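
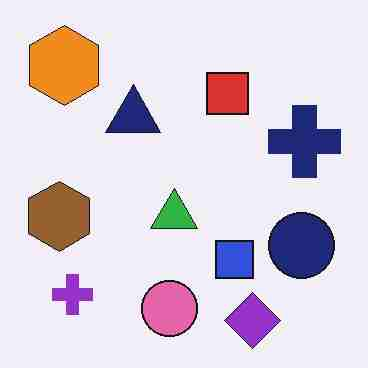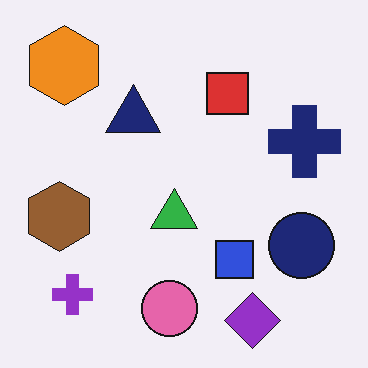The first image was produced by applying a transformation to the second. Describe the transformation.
The transformation is: degraded with heavy JPEG compression.

Blocky 8×8 compression artifacts appear around shape edges and the flat background shows ringing — characteristic JPEG degradation.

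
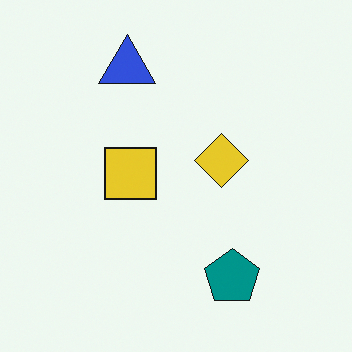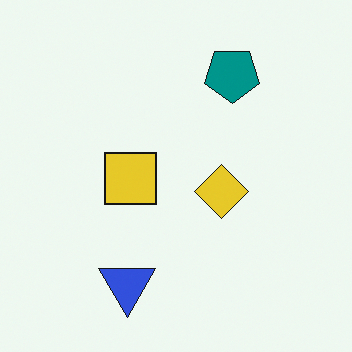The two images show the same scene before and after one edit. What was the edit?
Flipped vertically (top ↔ bottom).

The blue triangle is in the top of the first image and the bottom of the second — shapes on opposite sides of the horizontal midline have swapped in a mirror flip.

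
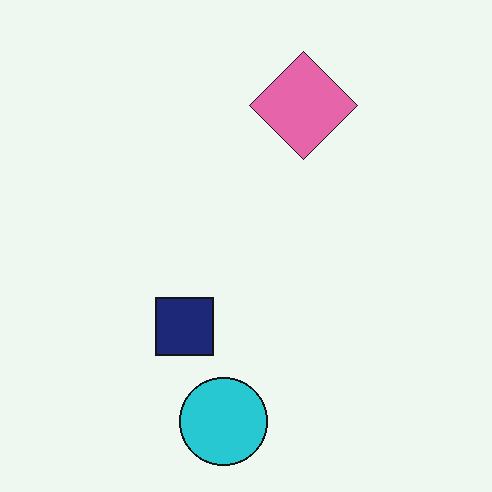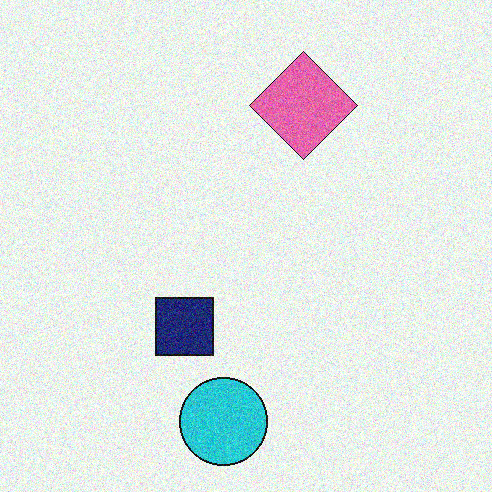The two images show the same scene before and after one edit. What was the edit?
The transformation is: degraded with visible gaussian noise.

Random speckle covers the whole image, including the flat background.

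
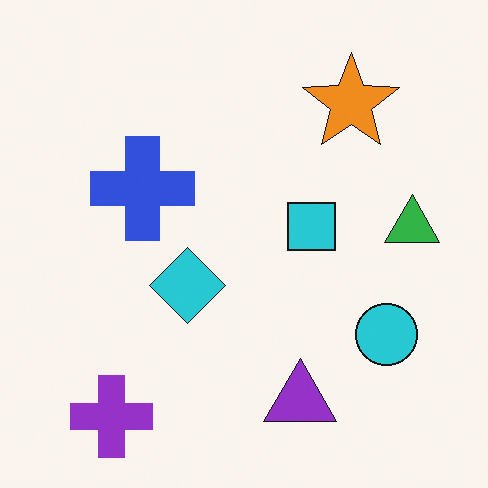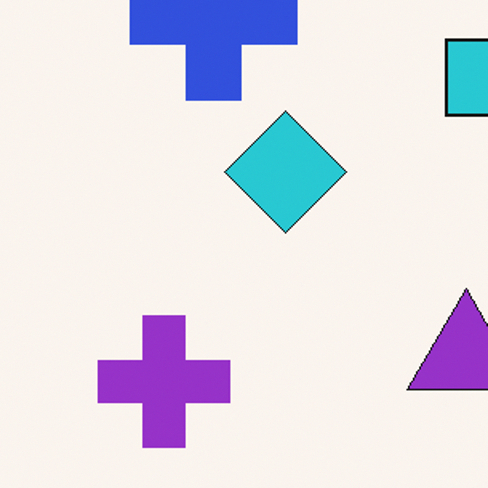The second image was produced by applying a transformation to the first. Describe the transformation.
This is the original image cropped to a modestly smaller region and rescaled.

The visible shapes are larger and the field of view is narrower; shapes near the original edges may be partly or wholly outside the frame — a crop-and-rescale.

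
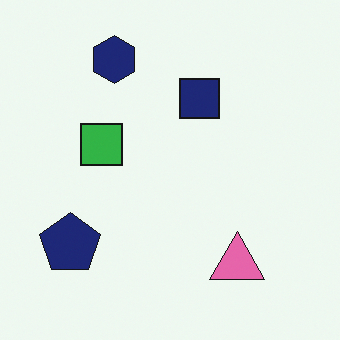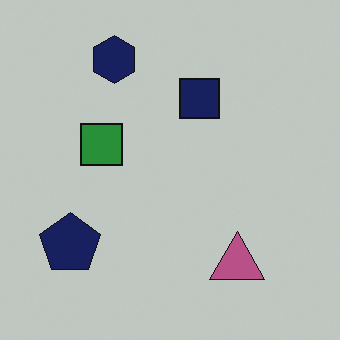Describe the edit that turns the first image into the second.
It was slightly darkened.

Every pixel — background and shapes alike — is uniformly darkened.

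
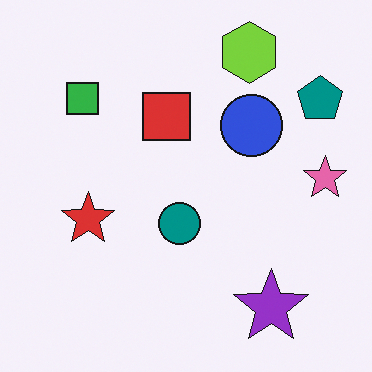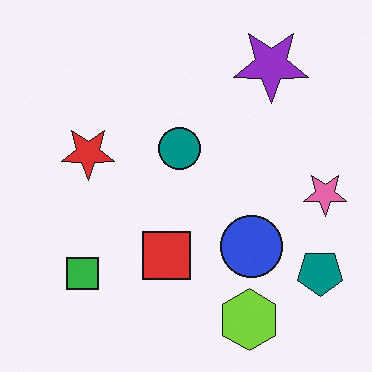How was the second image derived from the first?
It was flipped vertically (top ↔ bottom).

The lime hexagon is in the top-right of the first image and the bottom-right of the second — shapes on opposite sides of the horizontal midline have swapped in a mirror flip.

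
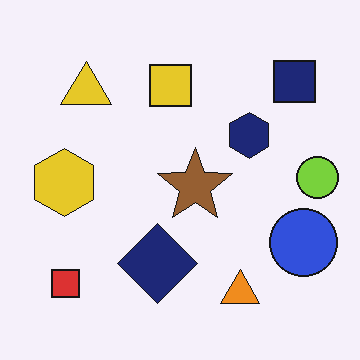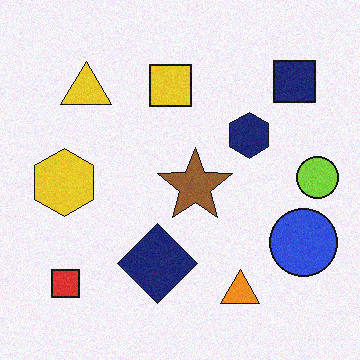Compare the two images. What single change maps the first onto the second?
The image was degraded with light additive noise.

Random speckle covers the whole image, including the flat background.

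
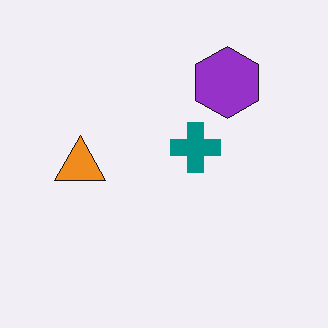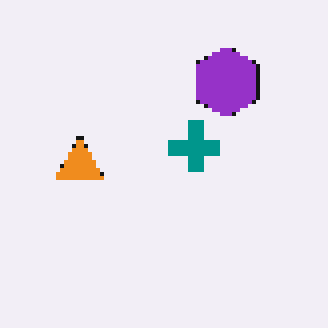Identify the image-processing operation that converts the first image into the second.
The transformation is: lightly pixelated (a mild mosaic effect).

Shapes are reduced to large square blocks; fine edges and outlines are lost — a downscale-then-upscale (mosaic) effect.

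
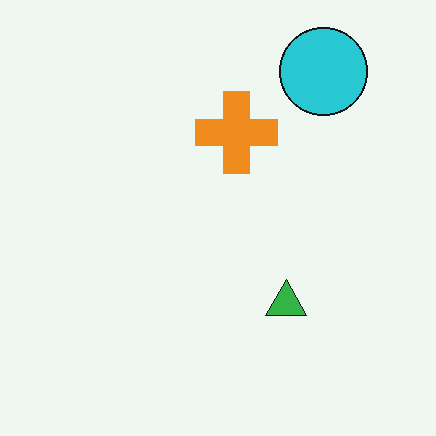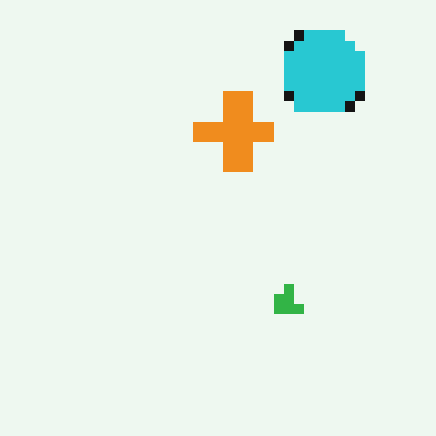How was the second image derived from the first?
Heavily pixelated into large blocks.

Shapes are reduced to large square blocks; fine edges and outlines are lost — a downscale-then-upscale (mosaic) effect.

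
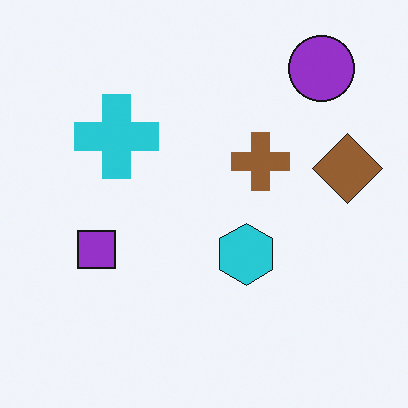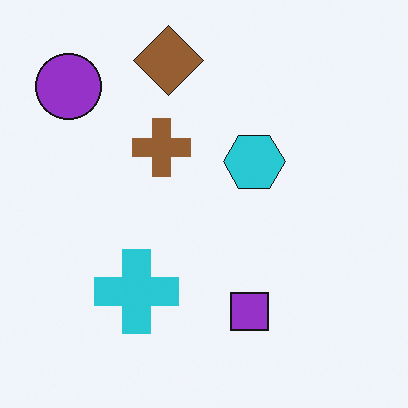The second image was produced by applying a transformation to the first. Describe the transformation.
It was rotated 90° counter-clockwise.

The purple circle sits in the top-right of the first image and the top-left of the second — consistent with a whole-image 90° counter-clockwise rotation.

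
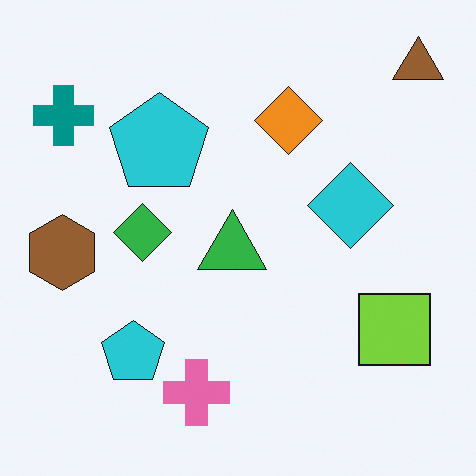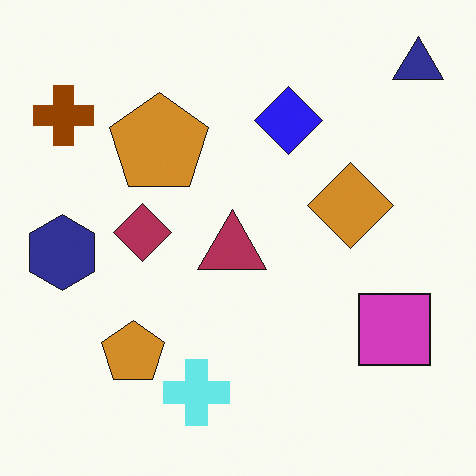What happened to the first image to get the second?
Hue-shifted by a large amount.

Every shape's color has rotated by the same amount around the hue wheel — a uniform hue shift.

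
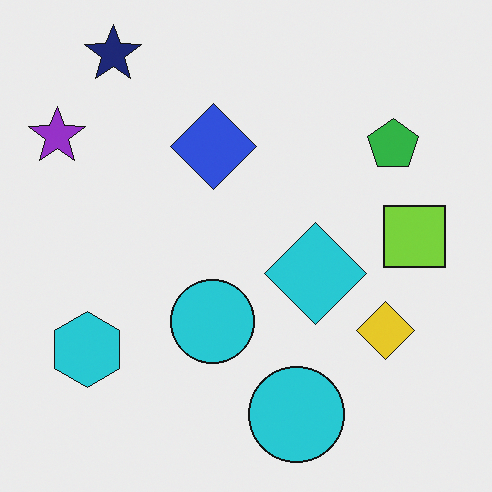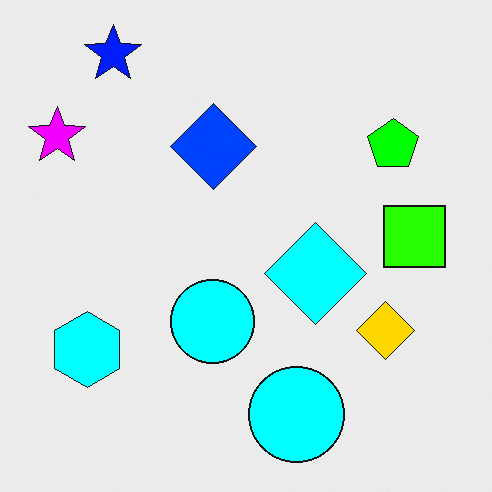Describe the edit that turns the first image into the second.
Made much more vivid (saturation change).

All colors are more vivid — a global saturation change.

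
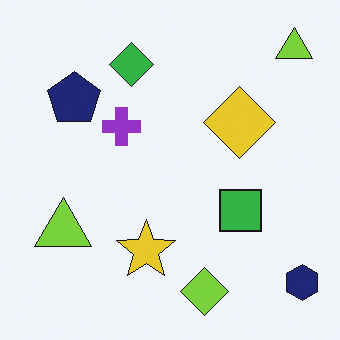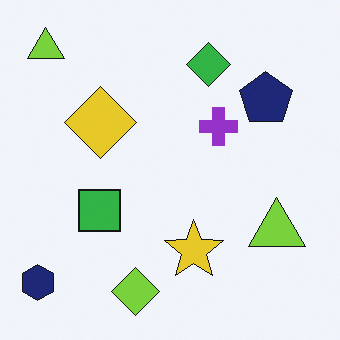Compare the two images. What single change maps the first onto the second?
It was flipped horizontally (left ↔ right).

The navy hexagon is in the bottom-right of the first image and the bottom-left of the second — shapes on opposite sides of the vertical midline have swapped in a mirror flip.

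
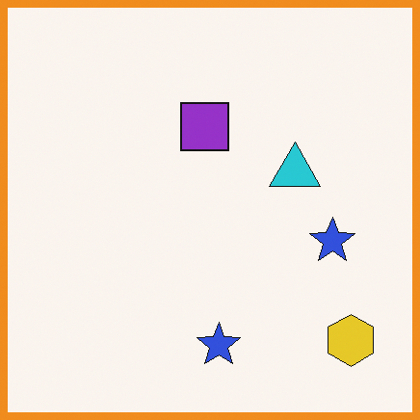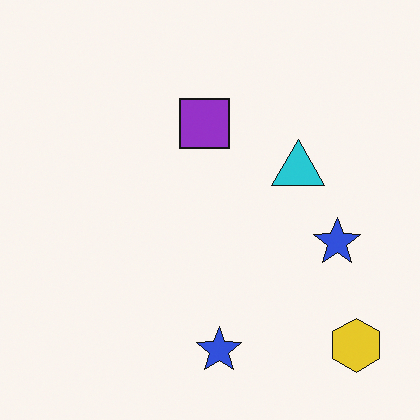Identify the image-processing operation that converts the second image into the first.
It was framed with a orange border.

A solid orange frame runs around the edge of the first image, with the content slightly shrunk inside it.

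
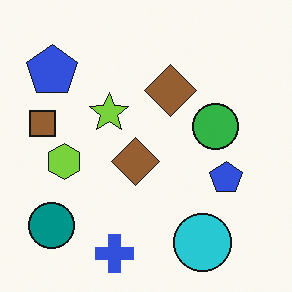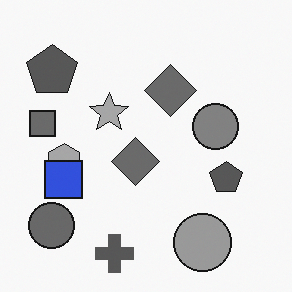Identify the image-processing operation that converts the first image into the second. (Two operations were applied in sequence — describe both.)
The image was converted to grayscale, then overlaid with an additional blue square.

All color is removed — every shape is now a shade of grey. A blue square appears in the second image that is absent from the first.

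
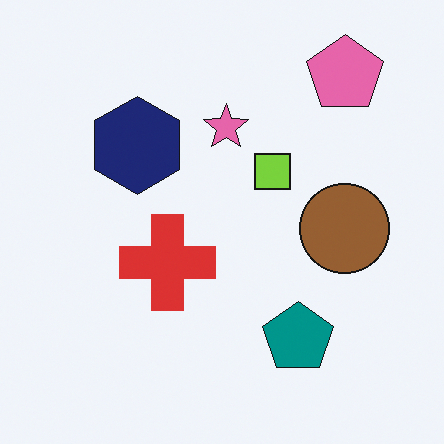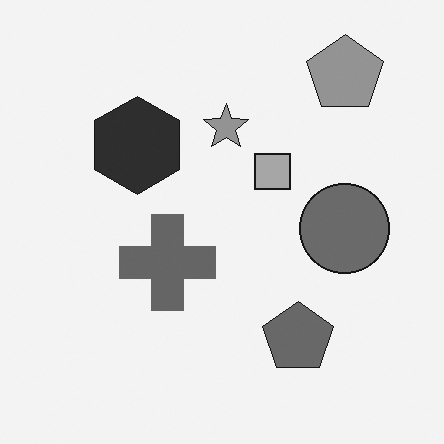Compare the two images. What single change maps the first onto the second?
Converted to grayscale.

All color is removed — every shape is now a shade of grey.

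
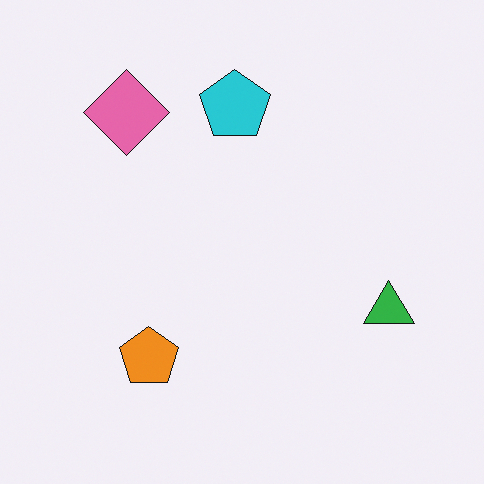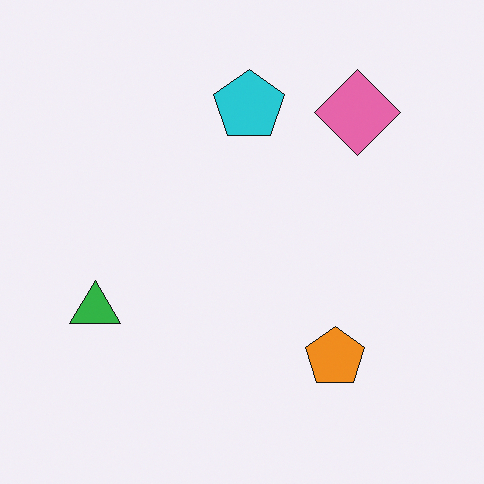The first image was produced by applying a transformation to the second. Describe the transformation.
Flipped horizontally (left ↔ right).

The green triangle is in the left of the second image and the right of the first — shapes on opposite sides of the vertical midline have swapped in a mirror flip.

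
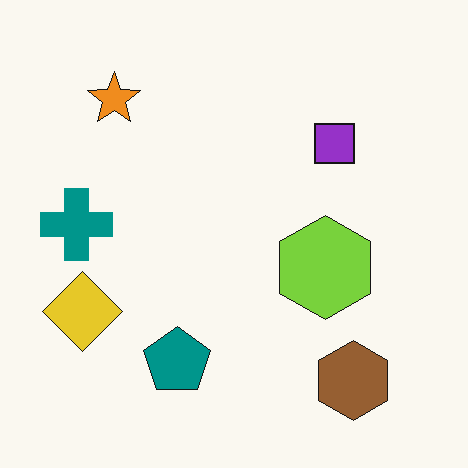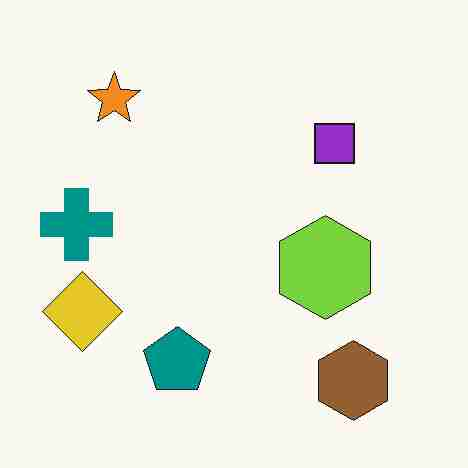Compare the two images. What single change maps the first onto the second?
The image was heavily JPEG-compressed with obvious blocking artifacts.

Blocky 8×8 compression artifacts appear around shape edges and the flat background shows ringing — characteristic JPEG degradation.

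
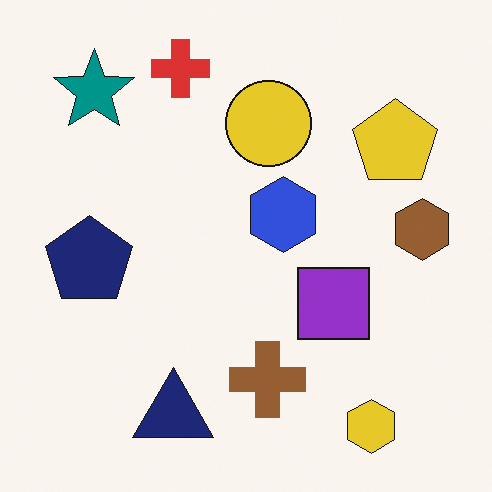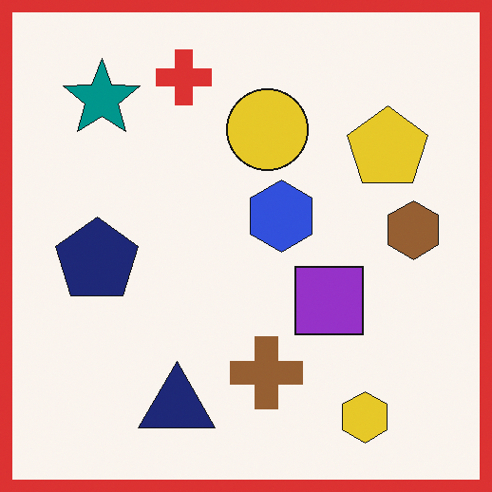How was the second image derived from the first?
The second image is the first framed with a red border.

A solid red frame runs around the edge of the second image, with the content slightly shrunk inside it.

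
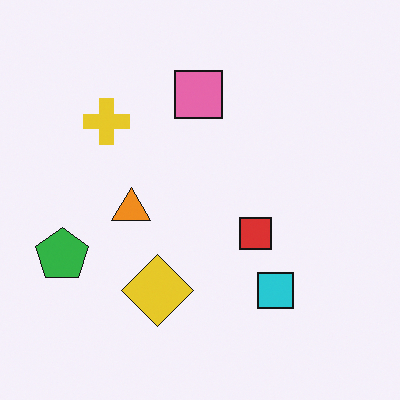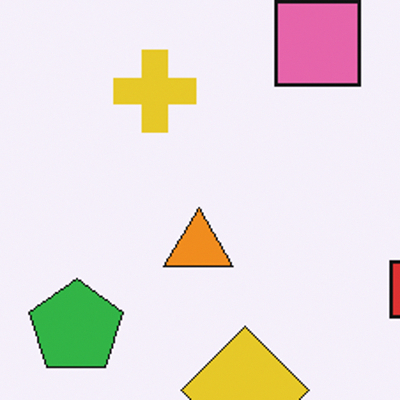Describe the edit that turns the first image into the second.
It was cropped to a noticeably smaller region and rescaled.

The visible shapes are larger and the field of view is narrower; shapes near the original edges may be partly or wholly outside the frame — a crop-and-rescale.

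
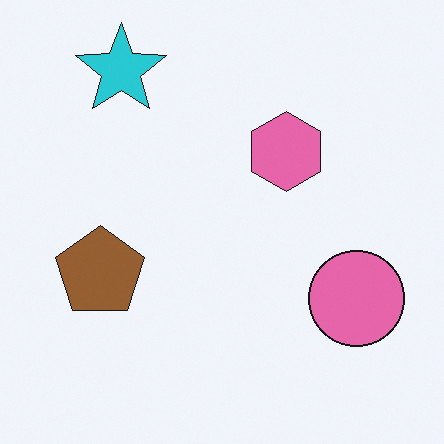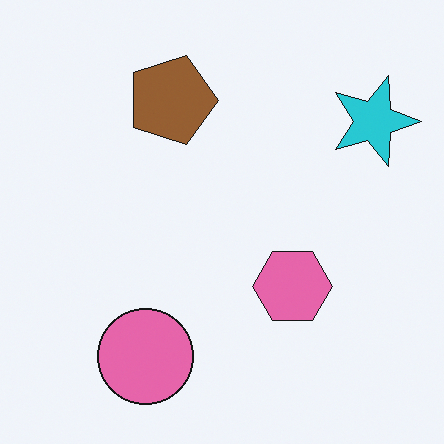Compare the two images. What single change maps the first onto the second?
It was rotated 90° clockwise.

The cyan star sits in the top-left of the first image and the top-right of the second — consistent with a whole-image 90° clockwise rotation.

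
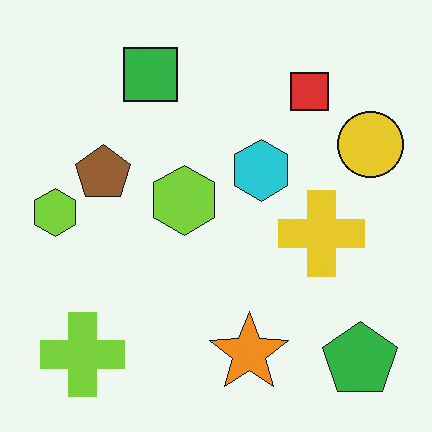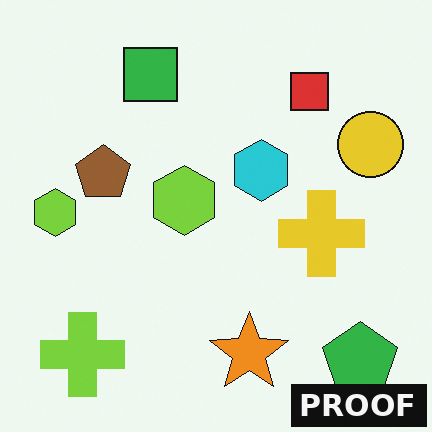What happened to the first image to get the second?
The transformation is: watermarked with the text "PROOF" in the lower-right corner.

A dark label reading "PROOF" appears in the lower-right corner.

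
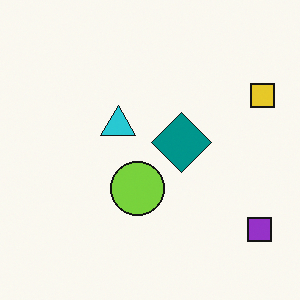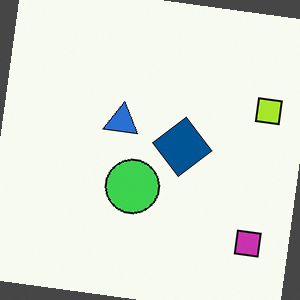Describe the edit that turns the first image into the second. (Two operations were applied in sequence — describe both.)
It was hue-shifted slightly, then rotated clockwise by a slight angle.

Every shape's color has rotated by the same amount around the hue wheel — a uniform hue shift. Every shape is tilted by the same angle and the image corners show triangular fill wedges — a whole-image rotation by a non-right angle.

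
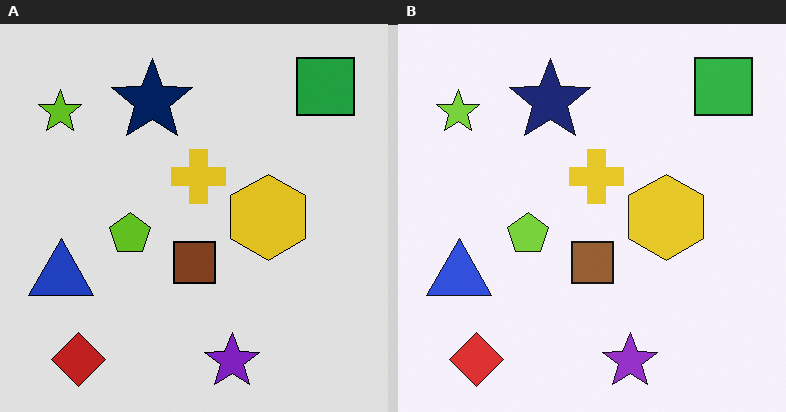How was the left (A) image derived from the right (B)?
Moderately posterized.

Each flat color has snapped to a coarser quantized level — most visibly, the near-white background has dropped to a flat grey.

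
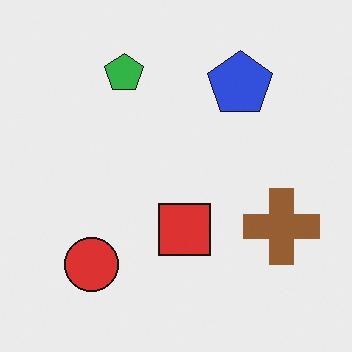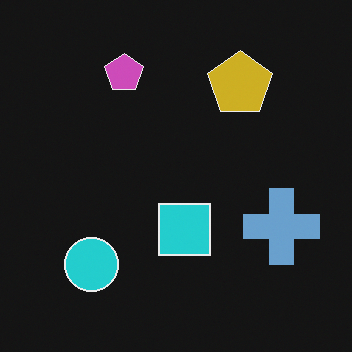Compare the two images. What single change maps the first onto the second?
The transformation is: color-inverted (negative).

The light background has become dark and every shape's color is its complement — a photographic negative.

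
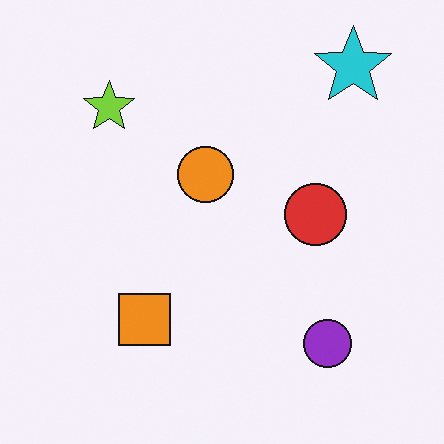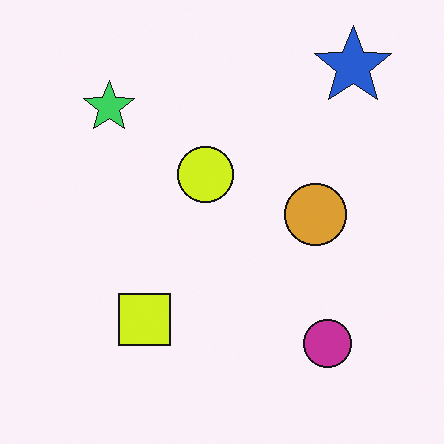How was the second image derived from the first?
The transformation is: hue-shifted slightly.

Every shape's color has rotated by the same amount around the hue wheel — a uniform hue shift.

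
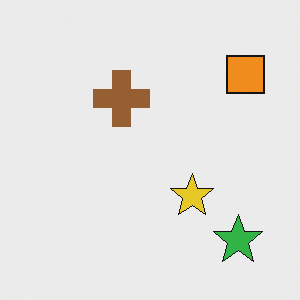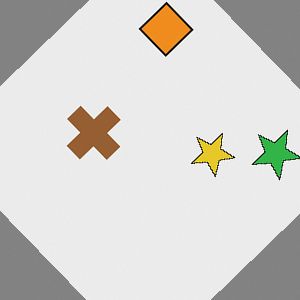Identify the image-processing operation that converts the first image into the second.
The second image is the first rotated counter-clockwise by a large amount — several tens of degrees.

Every shape is tilted by the same angle and the image corners show triangular fill wedges — a whole-image rotation by a non-right angle.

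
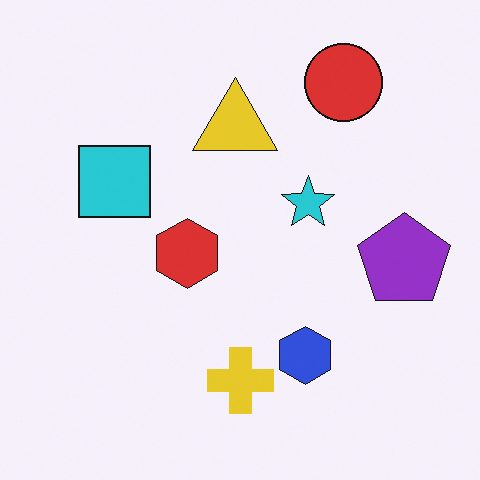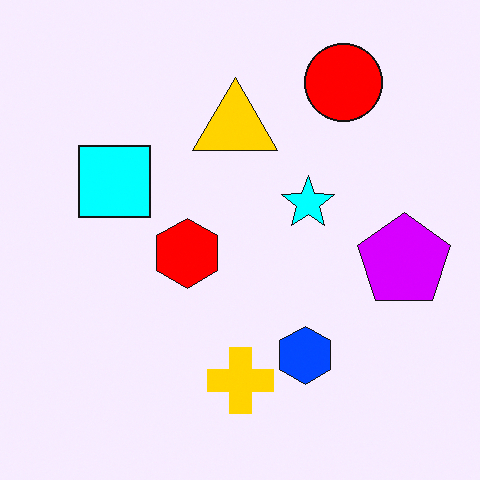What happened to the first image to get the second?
This is the original image heavily oversaturated.

All colors are more vivid — a global saturation change.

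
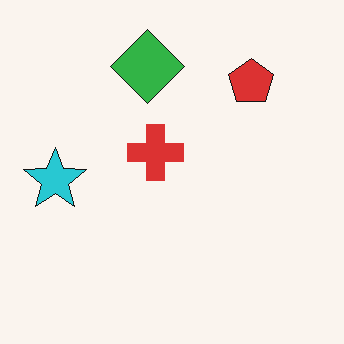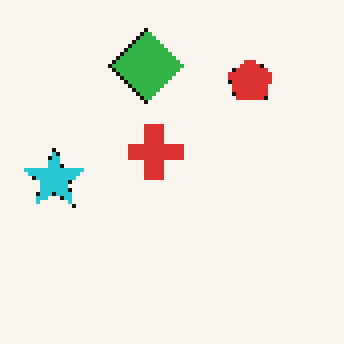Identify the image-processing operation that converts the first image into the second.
The image was lightly pixelated (a mild mosaic effect).

Shapes are reduced to large square blocks; fine edges and outlines are lost — a downscale-then-upscale (mosaic) effect.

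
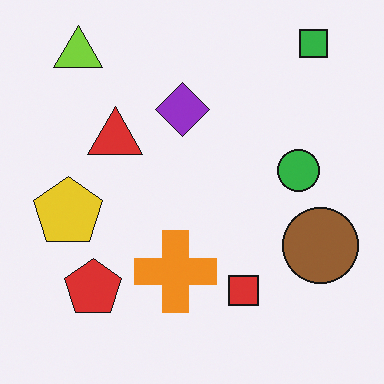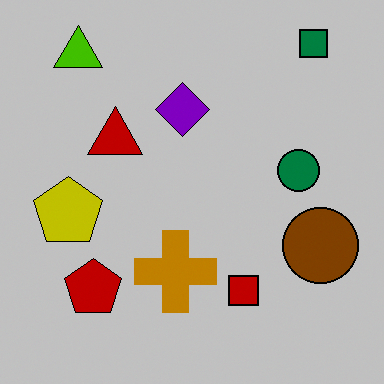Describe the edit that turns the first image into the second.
The image was heavily posterized to just a handful of flat colors.

Each flat color has snapped to a coarser quantized level — most visibly, the near-white background has dropped to a flat grey.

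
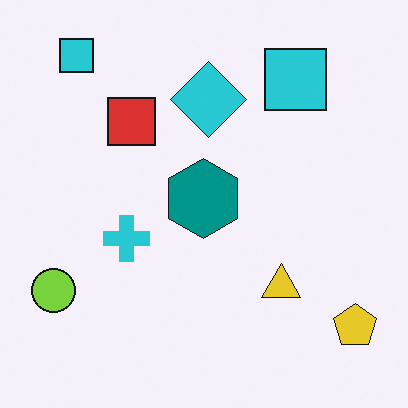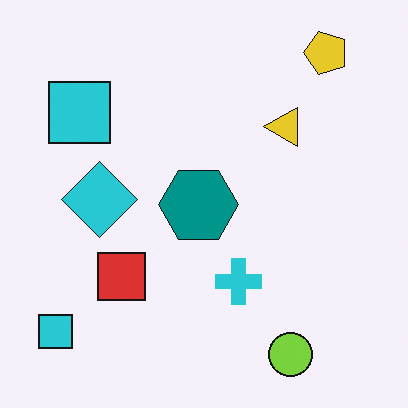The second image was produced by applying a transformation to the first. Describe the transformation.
The second image is the first rotated 90° counter-clockwise.

The yellow pentagon sits in the bottom-right of the first image and the top-right of the second — consistent with a whole-image 90° counter-clockwise rotation.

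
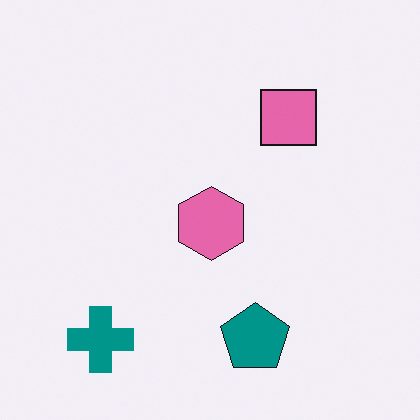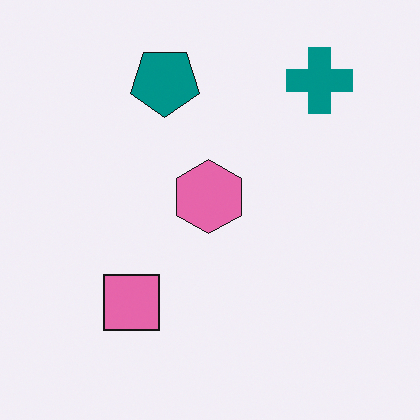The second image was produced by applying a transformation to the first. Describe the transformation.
The second image is the first rotated 180°.

The teal cross sits in the bottom-left of the first image and the top-right of the second — consistent with a whole-image 180° rotation.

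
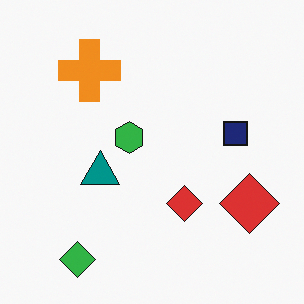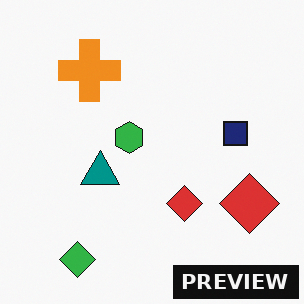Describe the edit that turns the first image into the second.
Watermarked with the text "PREVIEW" in the lower-right corner.

A dark label reading "PREVIEW" appears in the lower-right corner.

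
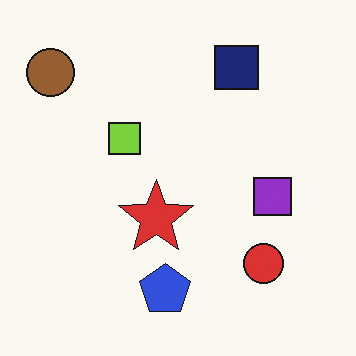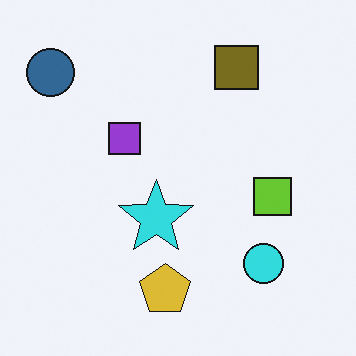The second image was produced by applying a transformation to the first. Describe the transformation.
The transformation is: hue-shifted by a large amount.

Every shape's color has rotated by the same amount around the hue wheel — a uniform hue shift.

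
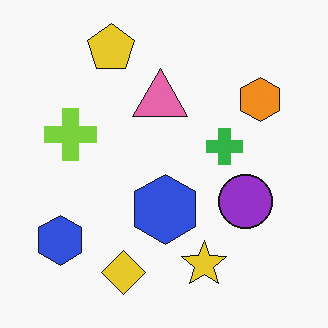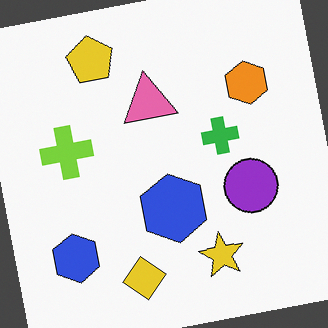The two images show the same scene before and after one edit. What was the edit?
This is the original image rotated counter-clockwise by a slight angle.

Every shape is tilted by the same angle and the image corners show triangular fill wedges — a whole-image rotation by a non-right angle.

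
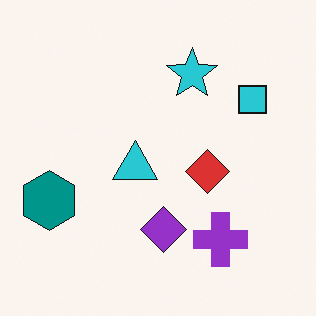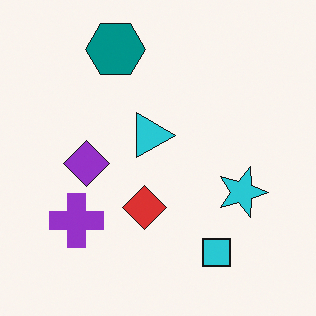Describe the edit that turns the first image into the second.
This is the original image rotated 90° clockwise.

The teal hexagon sits in the left of the first image and the top of the second — consistent with a whole-image 90° clockwise rotation.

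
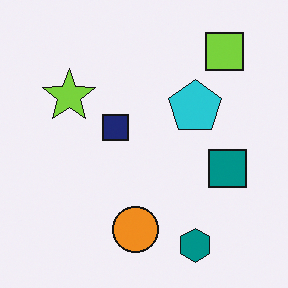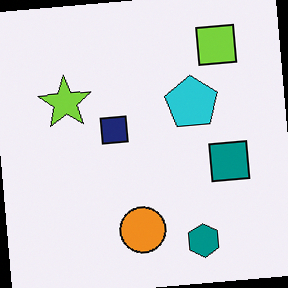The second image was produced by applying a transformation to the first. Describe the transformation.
Rotated counter-clockwise by a small amount.

Every shape is tilted by the same angle and the image corners show triangular fill wedges — a whole-image rotation by a non-right angle.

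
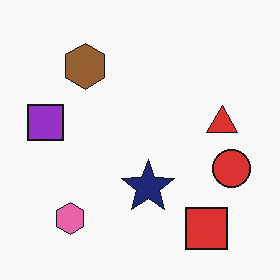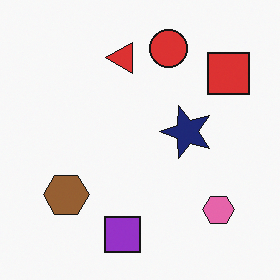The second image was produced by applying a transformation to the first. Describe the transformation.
It was rotated 90° counter-clockwise.

The red square sits in the bottom-right of the first image and the top-right of the second — consistent with a whole-image 90° counter-clockwise rotation.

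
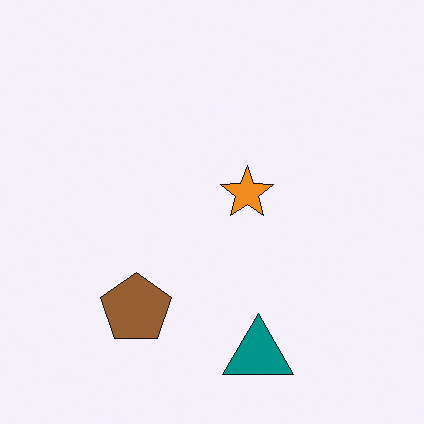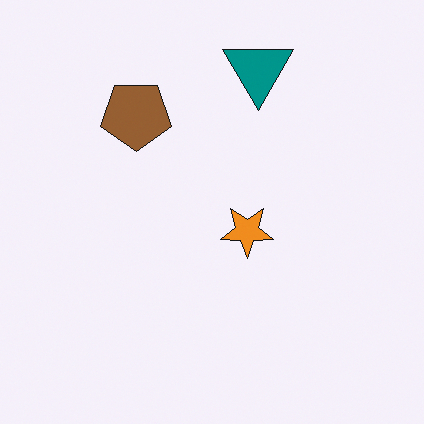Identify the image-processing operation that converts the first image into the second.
The second image is the first flipped vertically (top ↔ bottom).

The teal triangle is in the bottom of the first image and the top of the second — shapes on opposite sides of the horizontal midline have swapped in a mirror flip.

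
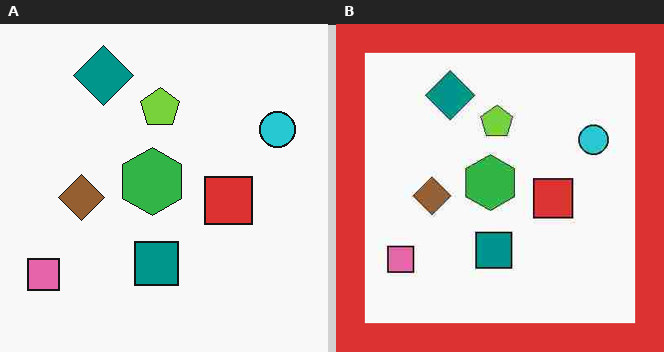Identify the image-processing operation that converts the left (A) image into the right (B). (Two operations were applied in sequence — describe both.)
The right (B) image is the left (A) heavily JPEG-compressed with obvious blocking artifacts, then framed with a red border.

Blocky 8×8 compression artifacts appear around shape edges and the flat background shows ringing — characteristic JPEG degradation. A solid red frame runs around the edge of the right (B) image, with the content slightly shrunk inside it.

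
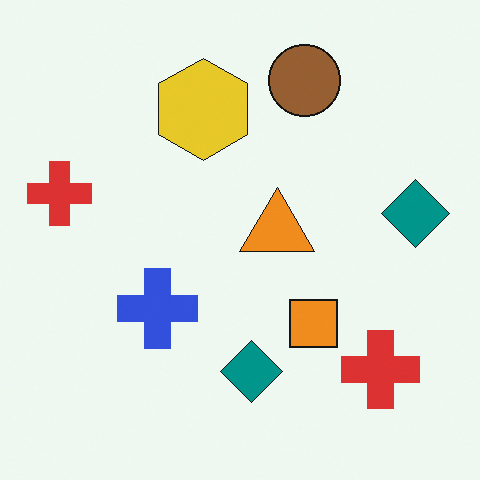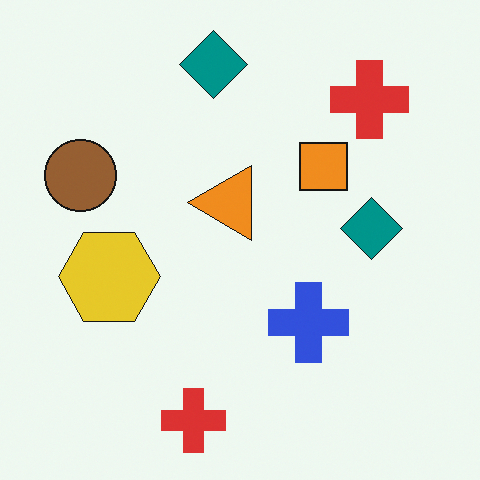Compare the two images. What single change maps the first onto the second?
The image was rotated 90° counter-clockwise.

The brown circle sits in the top of the first image and the left of the second — consistent with a whole-image 90° counter-clockwise rotation.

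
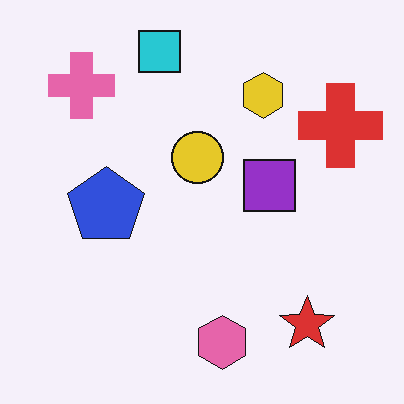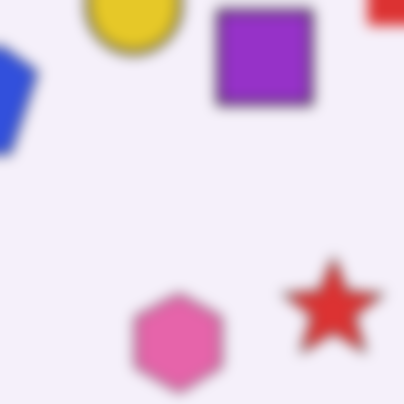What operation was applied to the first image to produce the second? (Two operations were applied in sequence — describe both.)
The image was cropped to a noticeably smaller region and rescaled, then heavily blurred.

The visible shapes are larger and the field of view is narrower; shapes near the original edges may be partly or wholly outside the frame — a crop-and-rescale. Shape edges and outlines are uniformly softened across the whole image.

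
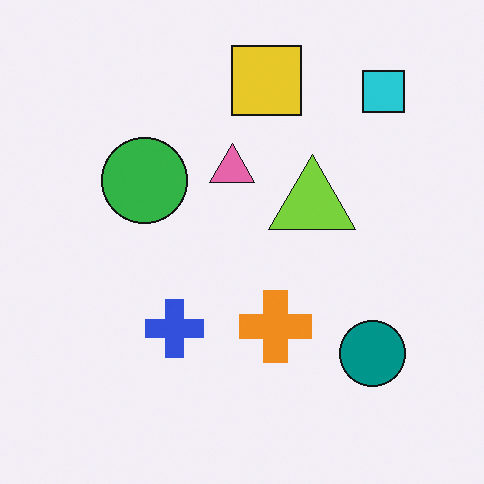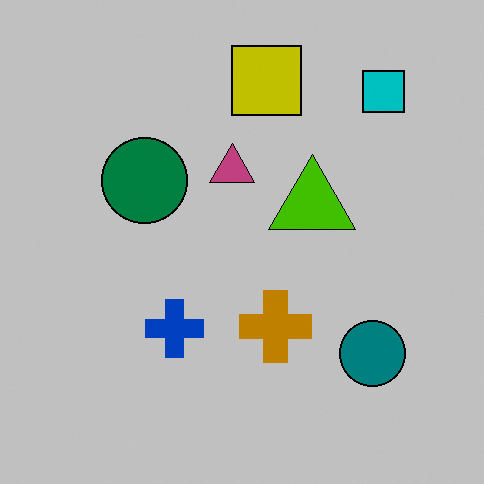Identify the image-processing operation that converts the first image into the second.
It was aggressively posterized.

Each flat color has snapped to a coarser quantized level — most visibly, the near-white background has dropped to a flat grey.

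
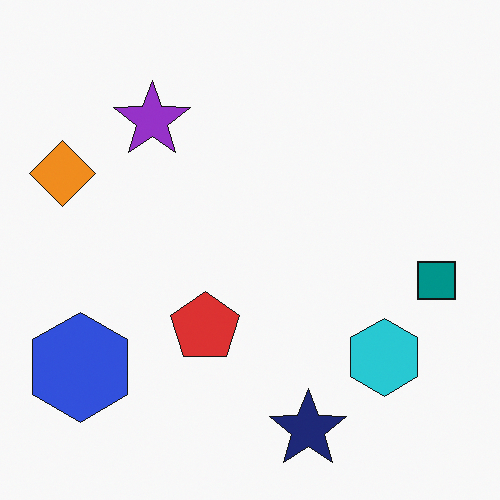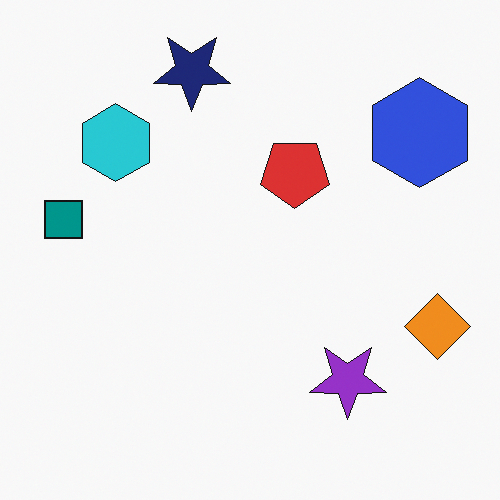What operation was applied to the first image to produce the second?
Rotated 180°.

The blue hexagon sits in the bottom-left of the first image and the top-right of the second — consistent with a whole-image 180° rotation.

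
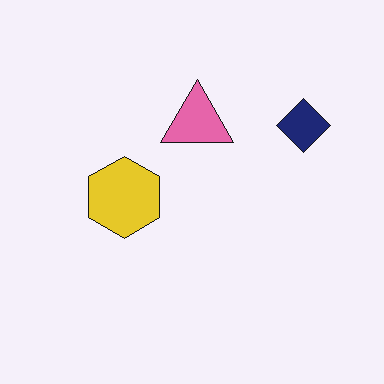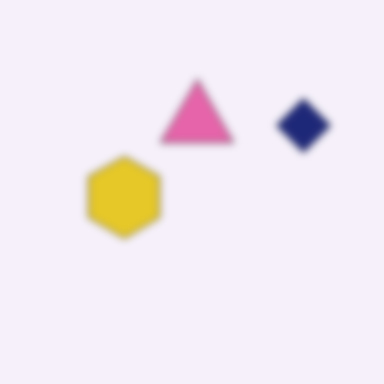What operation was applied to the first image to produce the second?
The image was moderately blurred.

Shape edges and outlines are uniformly softened across the whole image.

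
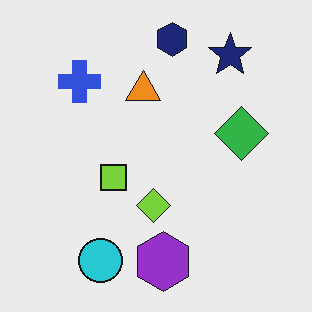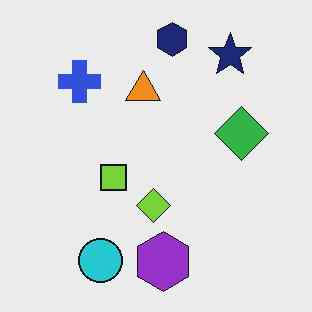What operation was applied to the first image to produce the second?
Given moderate JPEG compression.

Blocky 8×8 compression artifacts appear around shape edges and the flat background shows ringing — characteristic JPEG degradation.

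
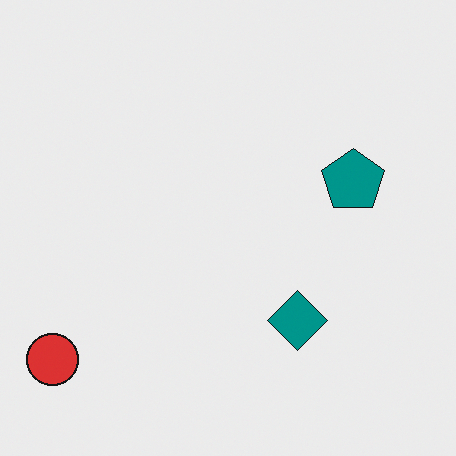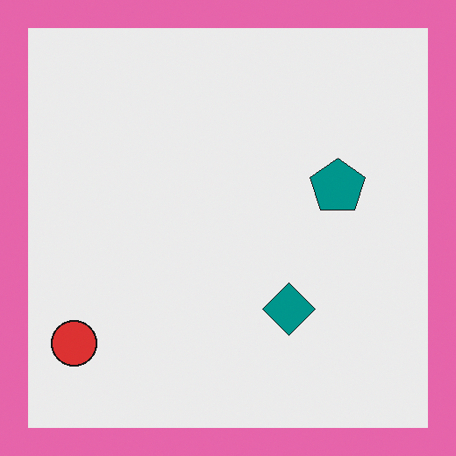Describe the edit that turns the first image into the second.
The image was framed with a pink border.

A solid pink frame runs around the edge of the second image, with the content slightly shrunk inside it.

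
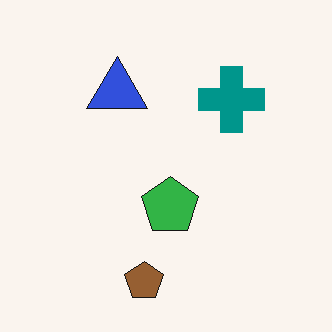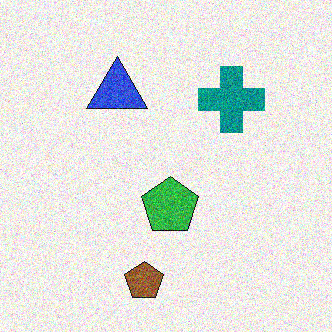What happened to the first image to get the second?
The second image is the first degraded with a thick layer of grain.

Random speckle covers the whole image, including the flat background.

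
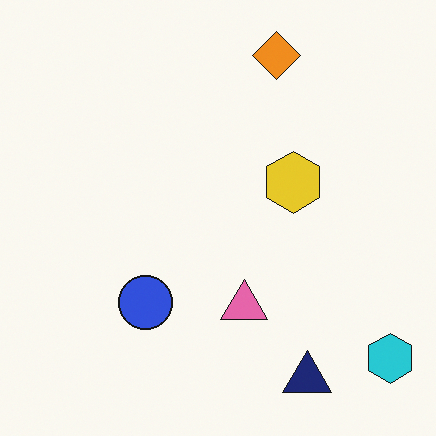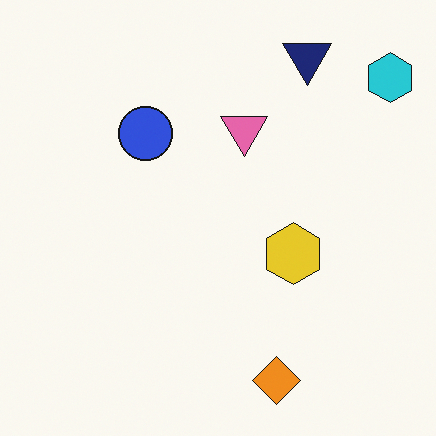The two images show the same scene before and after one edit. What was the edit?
The image was flipped vertically (top ↔ bottom).

The orange diamond is in the top of the first image and the bottom of the second — shapes on opposite sides of the horizontal midline have swapped in a mirror flip.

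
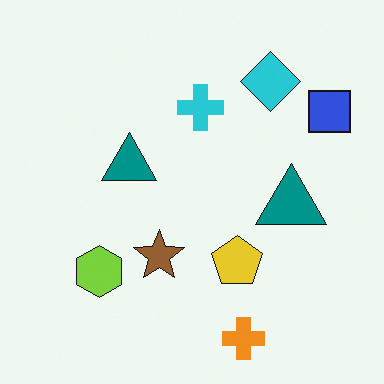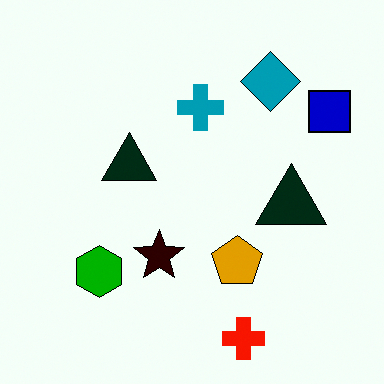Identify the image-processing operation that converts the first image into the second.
Given much higher contrast.

Tones are pushed away from mid-grey across the whole image — a global contrast change.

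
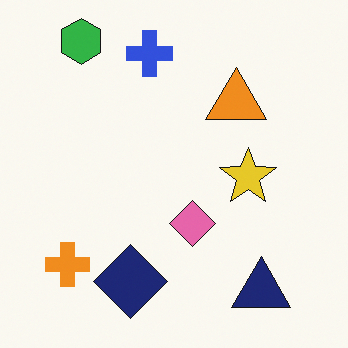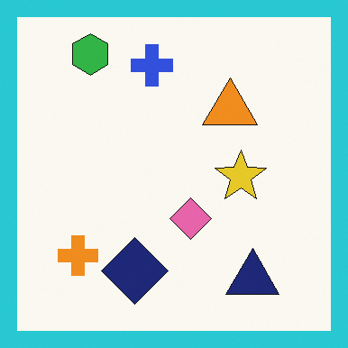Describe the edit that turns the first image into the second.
The second image is the first framed with a cyan border.

A solid cyan frame runs around the edge of the second image, with the content slightly shrunk inside it.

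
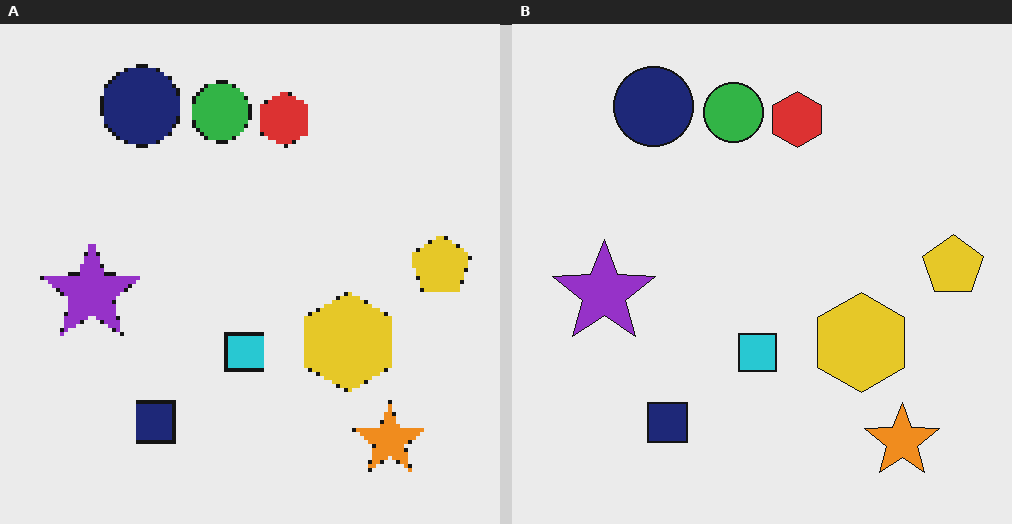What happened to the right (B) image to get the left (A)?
It was lightly pixelated (a mild mosaic effect).

Shapes are reduced to large square blocks; fine edges and outlines are lost — a downscale-then-upscale (mosaic) effect.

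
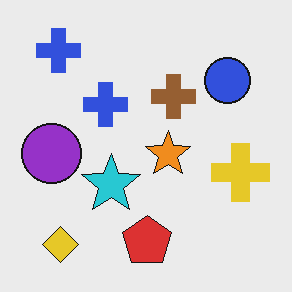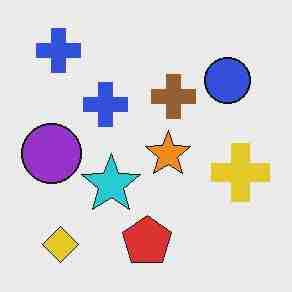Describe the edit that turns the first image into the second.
This is the original image degraded with heavy JPEG compression.

Blocky 8×8 compression artifacts appear around shape edges and the flat background shows ringing — characteristic JPEG degradation.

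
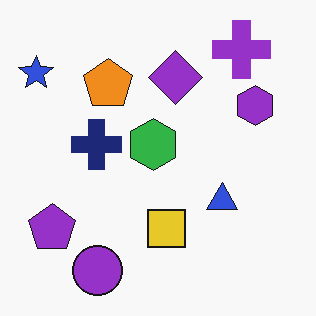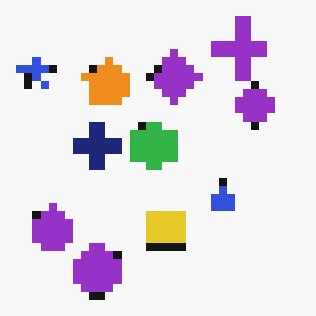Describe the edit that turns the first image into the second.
It was pixelated into visible square blocks.

Shapes are reduced to large square blocks; fine edges and outlines are lost — a downscale-then-upscale (mosaic) effect.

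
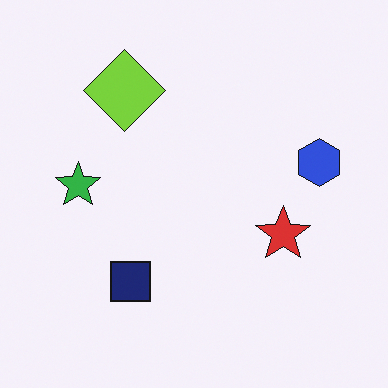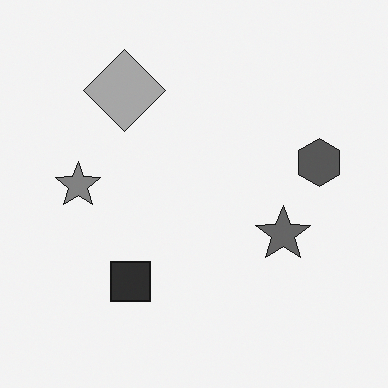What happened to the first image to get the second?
This is the original image converted to grayscale.

All color is removed — every shape is now a shade of grey.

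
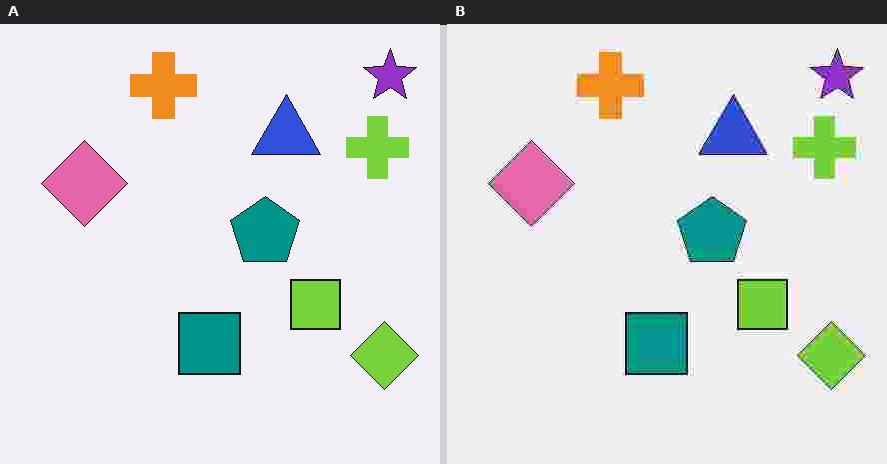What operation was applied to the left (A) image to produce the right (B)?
This is the original image degraded with heavy JPEG compression.

Blocky 8×8 compression artifacts appear around shape edges and the flat background shows ringing — characteristic JPEG degradation.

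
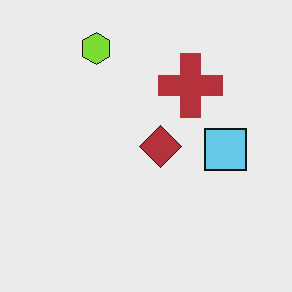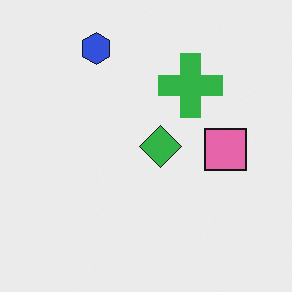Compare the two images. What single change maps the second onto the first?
The image was hue-shifted by a large amount.

Every shape's color has rotated by the same amount around the hue wheel — a uniform hue shift.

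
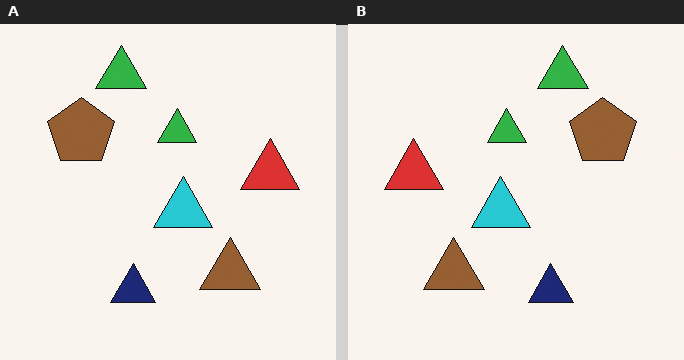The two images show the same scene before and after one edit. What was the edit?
The image was flipped horizontally (left ↔ right).

The red triangle is in the right of the left (A) image and the left of the right (B) — shapes on opposite sides of the vertical midline have swapped in a mirror flip.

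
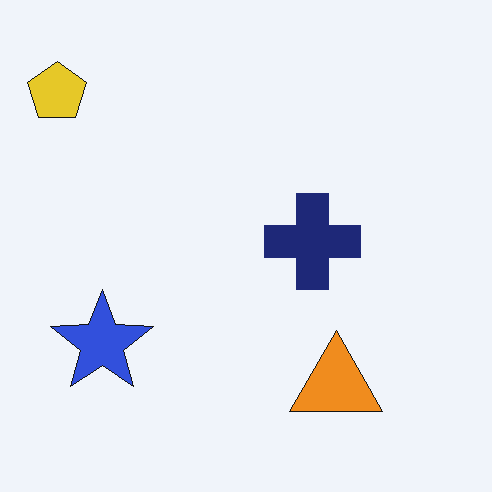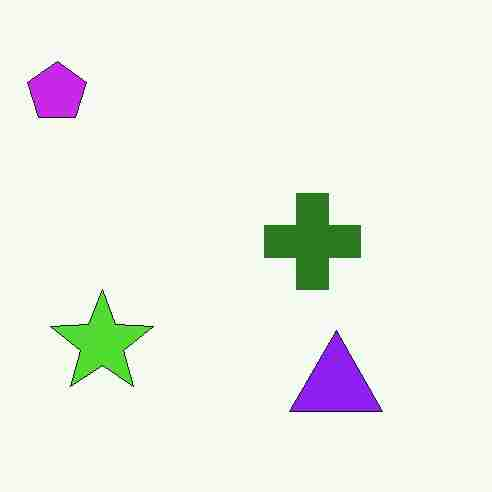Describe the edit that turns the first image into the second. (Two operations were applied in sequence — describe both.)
This is the original image hue-shifted by a large amount, then degraded with heavy JPEG compression.

Every shape's color has rotated by the same amount around the hue wheel — a uniform hue shift. Blocky 8×8 compression artifacts appear around shape edges and the flat background shows ringing — characteristic JPEG degradation.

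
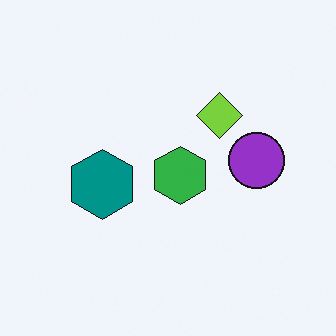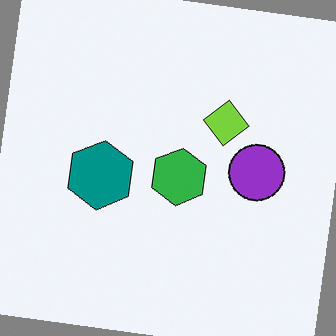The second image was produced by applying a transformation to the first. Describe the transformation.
This is the original image rotated clockwise by a few degrees.

Every shape is tilted by the same angle and the image corners show triangular fill wedges — a whole-image rotation by a non-right angle.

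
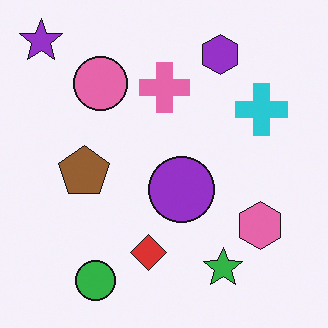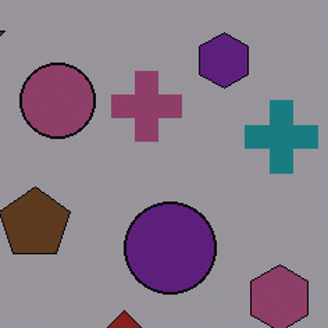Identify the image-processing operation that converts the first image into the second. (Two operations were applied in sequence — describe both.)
The transformation is: noticeably darkened, then cropped to a modestly smaller region and rescaled.

Every pixel — background and shapes alike — is uniformly darkened. The visible shapes are larger and the field of view is narrower; shapes near the original edges may be partly or wholly outside the frame — a crop-and-rescale.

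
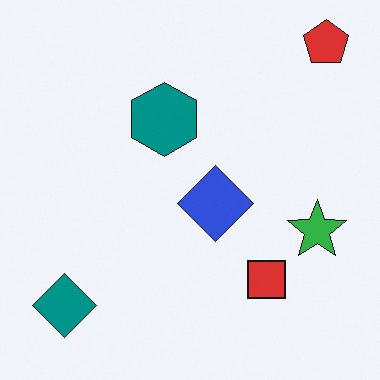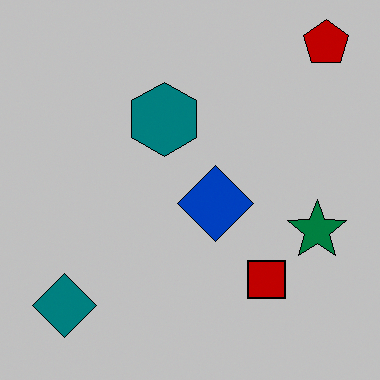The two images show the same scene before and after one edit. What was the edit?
This is the original image heavily posterized to just a handful of flat colors.

Each flat color has snapped to a coarser quantized level — most visibly, the near-white background has dropped to a flat grey.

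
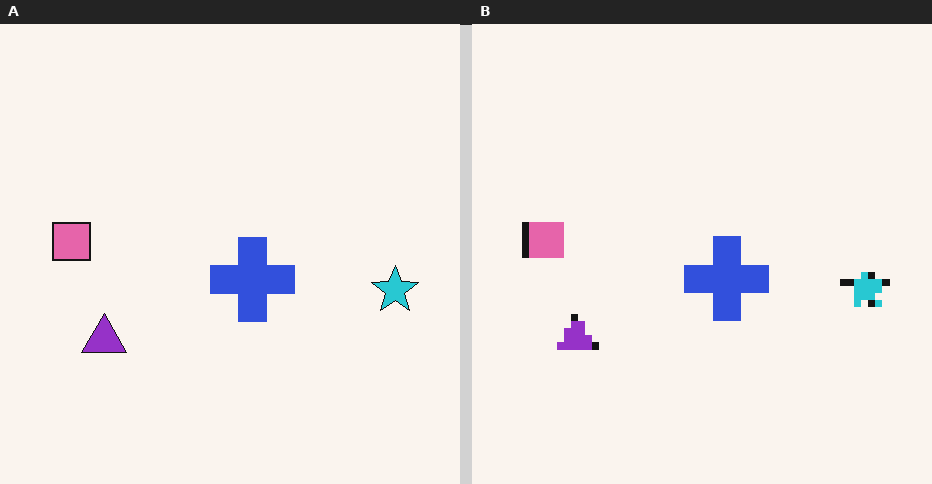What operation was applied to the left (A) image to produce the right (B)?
It was pixelated into visible square blocks.

Shapes are reduced to large square blocks; fine edges and outlines are lost — a downscale-then-upscale (mosaic) effect.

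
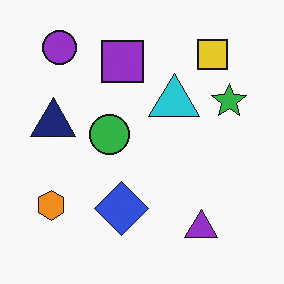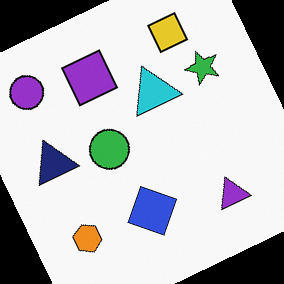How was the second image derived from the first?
Rotated counter-clockwise by a clearly visible amount.

Every shape is tilted by the same angle and the image corners show triangular fill wedges — a whole-image rotation by a non-right angle.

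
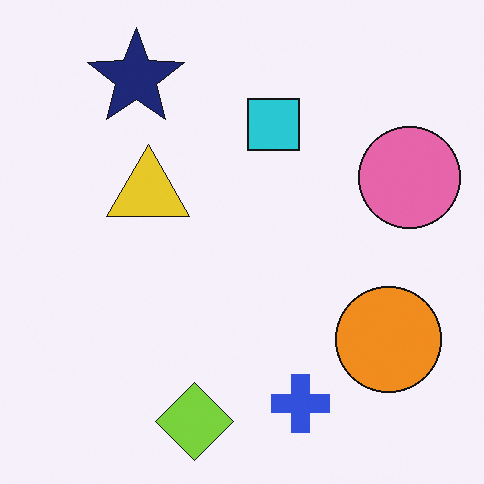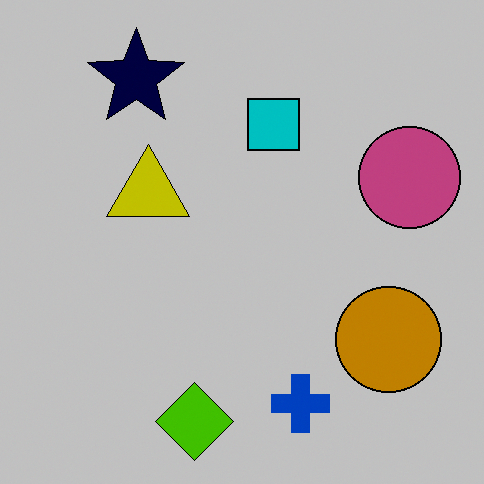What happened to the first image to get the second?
This is the original image heavily posterized to just a handful of flat colors.

Each flat color has snapped to a coarser quantized level — most visibly, the near-white background has dropped to a flat grey.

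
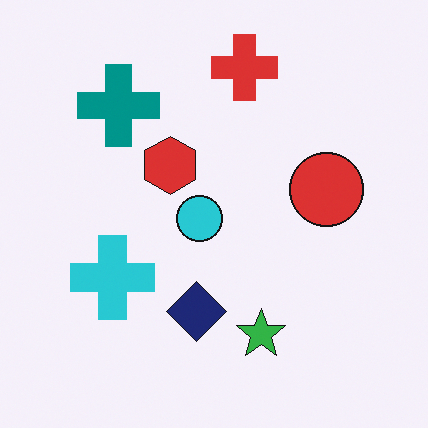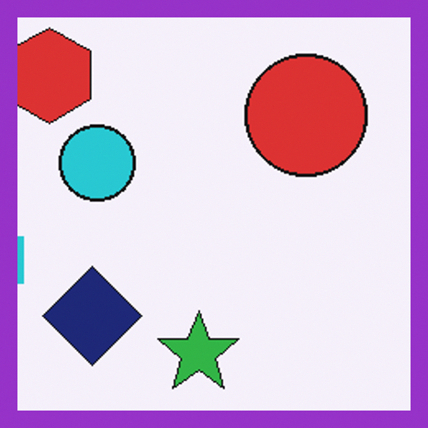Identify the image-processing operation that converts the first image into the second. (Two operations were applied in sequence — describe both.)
It was cropped to a noticeably smaller region and rescaled, then framed with a purple border.

The visible shapes are larger and the field of view is narrower; shapes near the original edges may be partly or wholly outside the frame — a crop-and-rescale. A solid purple frame runs around the edge of the second image, with the content slightly shrunk inside it.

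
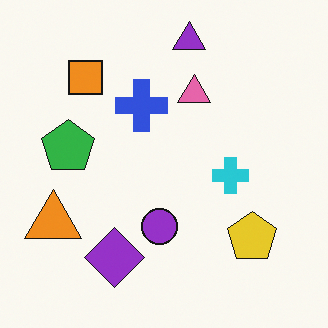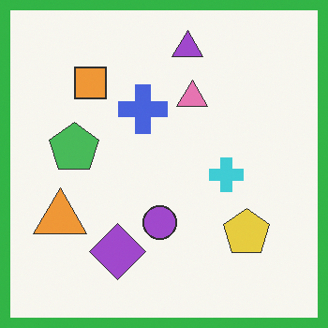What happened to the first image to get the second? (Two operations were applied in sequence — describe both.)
It was given slightly reduced contrast, then framed with a green border.

Tones are pushed toward mid-grey across the whole image — a global contrast change. A solid green frame runs around the edge of the second image, with the content slightly shrunk inside it.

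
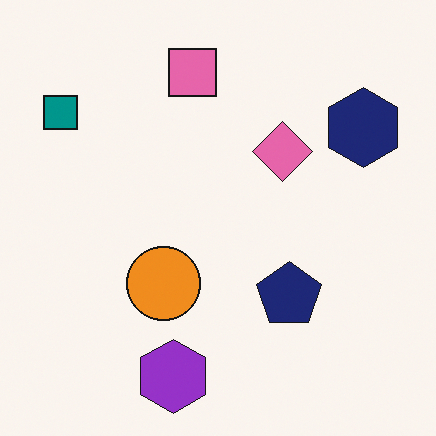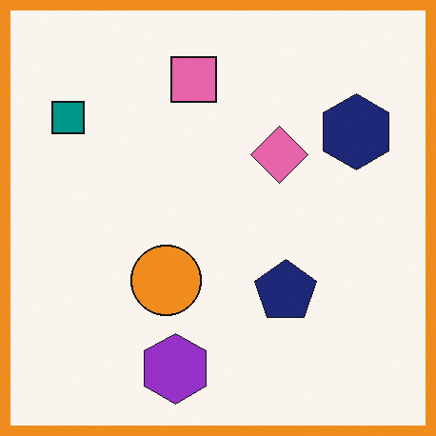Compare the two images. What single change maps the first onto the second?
The transformation is: framed with a orange border.

A solid orange frame runs around the edge of the second image, with the content slightly shrunk inside it.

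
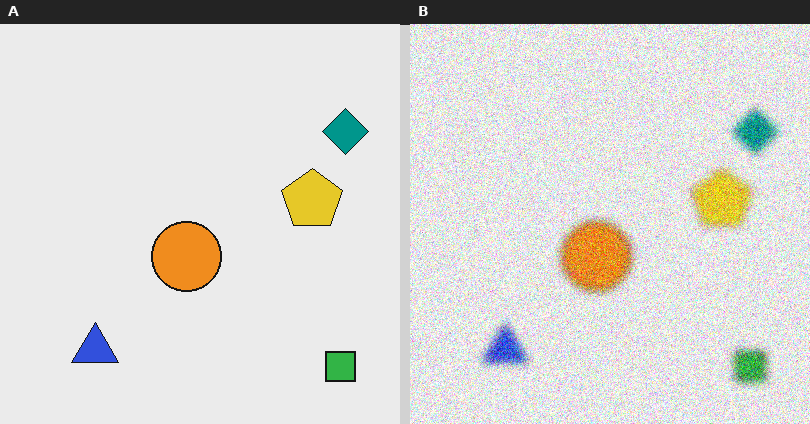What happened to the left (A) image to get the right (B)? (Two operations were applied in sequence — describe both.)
It was noticeably gaussian-blurred, then degraded with a thick layer of grain.

Shape edges and outlines are uniformly softened across the whole image. Random speckle covers the whole image, including the flat background.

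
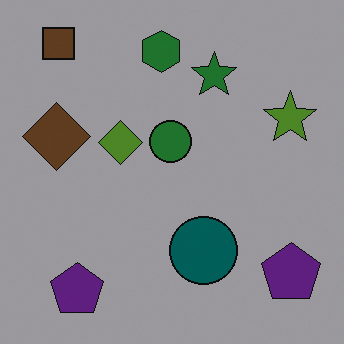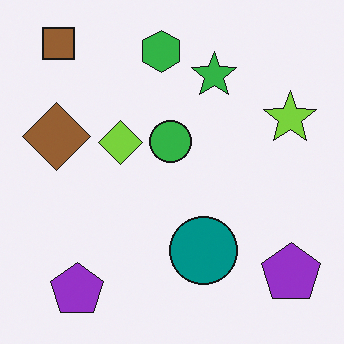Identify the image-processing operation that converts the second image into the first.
It was noticeably darkened.

Every pixel — background and shapes alike — is uniformly darkened.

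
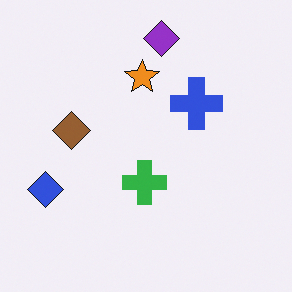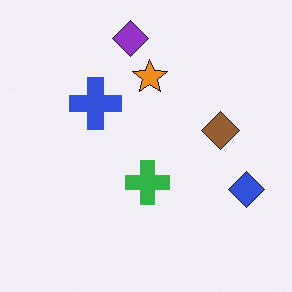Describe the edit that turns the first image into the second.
Flipped horizontally (left ↔ right).

The blue diamond is in the left of the first image and the right of the second — shapes on opposite sides of the vertical midline have swapped in a mirror flip.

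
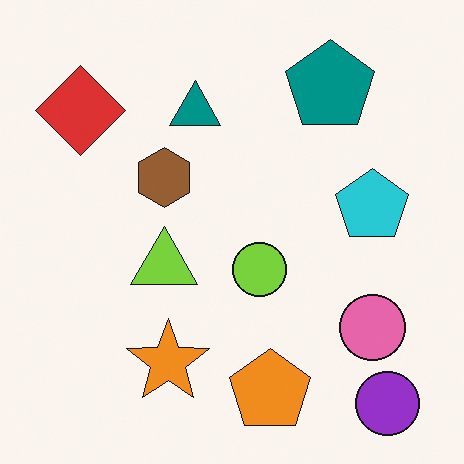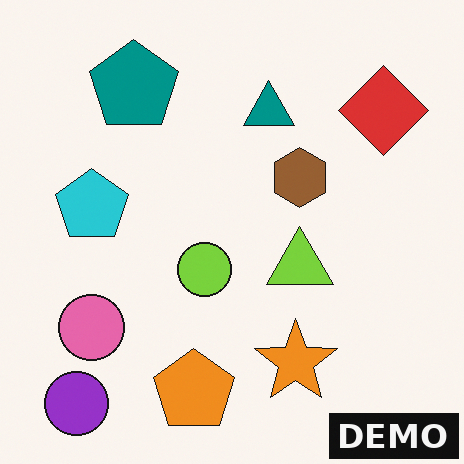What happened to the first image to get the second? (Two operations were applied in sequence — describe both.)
Flipped horizontally (left ↔ right), then watermarked with the text "DEMO" in the lower-right corner.

The purple circle is in the bottom-right of the first image and the bottom-left of the second — shapes on opposite sides of the vertical midline have swapped in a mirror flip. A dark label reading "DEMO" appears in the lower-right corner.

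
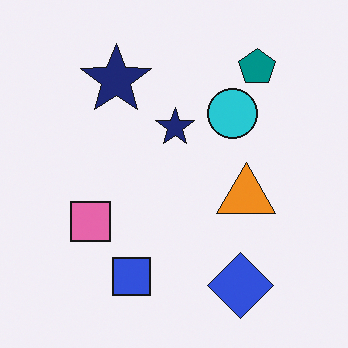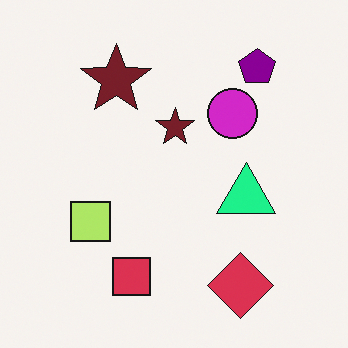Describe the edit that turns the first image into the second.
The image was hue-shifted by a moderate amount.

Every shape's color has rotated by the same amount around the hue wheel — a uniform hue shift.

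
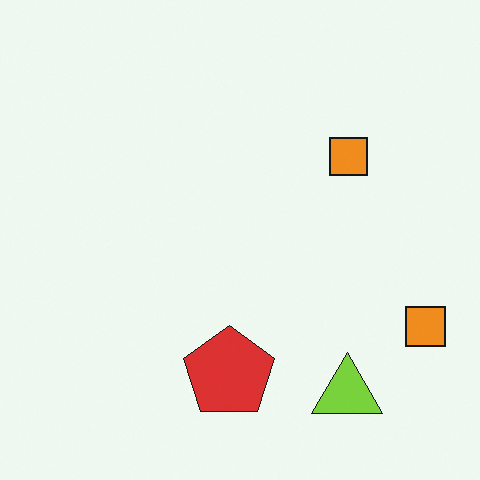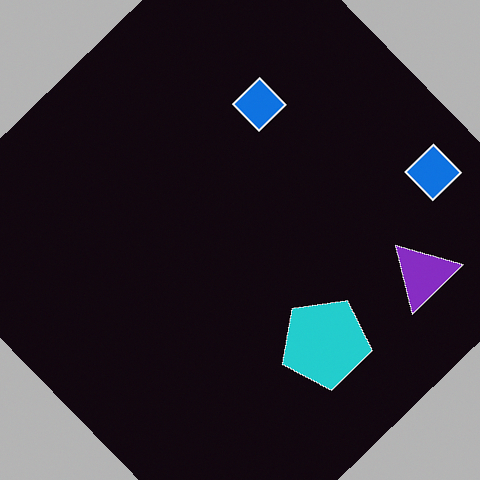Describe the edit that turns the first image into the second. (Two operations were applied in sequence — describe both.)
The image was color-inverted (negative), then rotated counter-clockwise by a large amount — several tens of degrees.

The light background has become dark and every shape's color is its complement — a photographic negative. Every shape is tilted by the same angle and the image corners show triangular fill wedges — a whole-image rotation by a non-right angle.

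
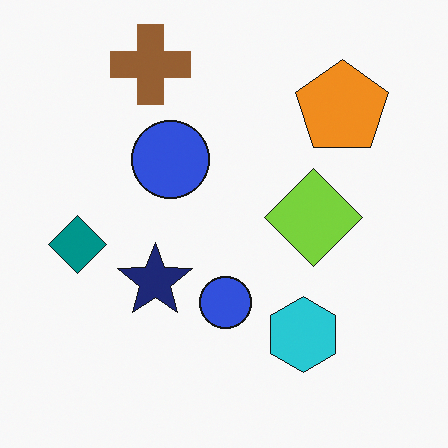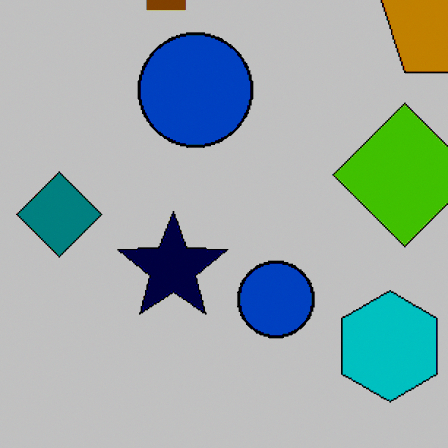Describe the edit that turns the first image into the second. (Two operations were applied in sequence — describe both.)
This is the original image cropped to a modestly smaller region and rescaled, then aggressively posterized.

The visible shapes are larger and the field of view is narrower; shapes near the original edges may be partly or wholly outside the frame — a crop-and-rescale. Each flat color has snapped to a coarser quantized level — most visibly, the near-white background has dropped to a flat grey.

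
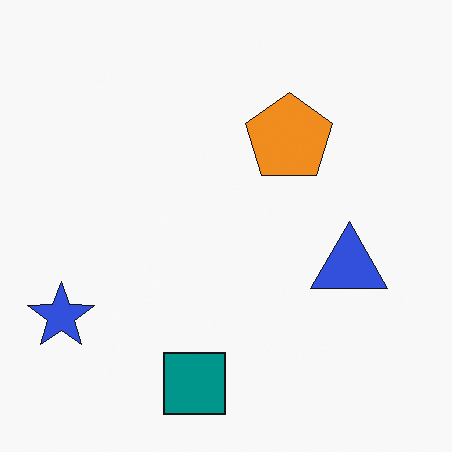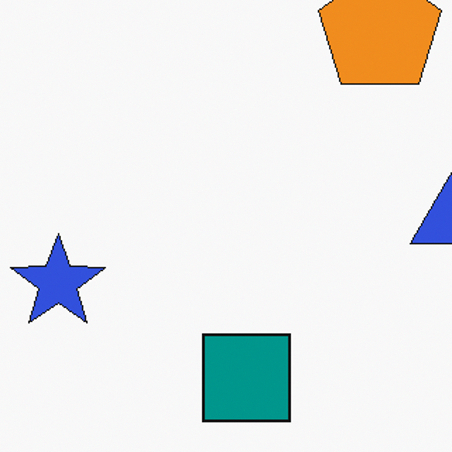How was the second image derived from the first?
This is the original image cropped slightly and scaled back up.

The visible shapes are larger and the field of view is narrower; shapes near the original edges may be partly or wholly outside the frame — a crop-and-rescale.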